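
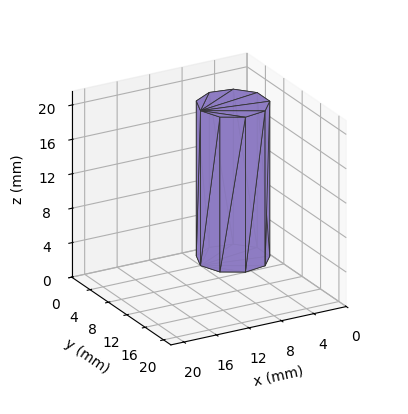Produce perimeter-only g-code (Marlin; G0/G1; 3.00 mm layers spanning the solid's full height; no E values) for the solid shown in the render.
Reading the render: the shape is a regular 9-sided prism (a cylinder approximated with 9 flat sides), circumscribed radius ≈ 4 mm, height ≈ 18 mm (dimensions read to the nearest mm from the axis ticks). For the g-code, the solid's height is divided into equal slices at the stated Δz and each level perimeter traced with G1 moves after a G0 lift.

; perimeter-only toolpath
G21 ; units = mm
G90 ; absolute positioning
G28 ; home
; layer 1
G0 Z3.00
G0 X8.00 Y4.00
G1 X7.06 Y6.57
G1 X4.69 Y7.94
G1 X2.00 Y7.46
G1 X0.24 Y5.37
G1 X0.24 Y2.63
G1 X2.00 Y0.54
G1 X4.69 Y0.06
G1 X7.06 Y1.43
G1 X8.00 Y4.00
; layer 2
G0 Z6.00
G0 X8.00 Y4.00
G1 X7.06 Y6.57
G1 X4.69 Y7.94
G1 X2.00 Y7.46
G1 X0.24 Y5.37
G1 X0.24 Y2.63
G1 X2.00 Y0.54
G1 X4.69 Y0.06
G1 X7.06 Y1.43
G1 X8.00 Y4.00
; layer 3
G0 Z9.00
G0 X8.00 Y4.00
G1 X7.06 Y6.57
G1 X4.69 Y7.94
G1 X2.00 Y7.46
G1 X0.24 Y5.37
G1 X0.24 Y2.63
G1 X2.00 Y0.54
G1 X4.69 Y0.06
G1 X7.06 Y1.43
G1 X8.00 Y4.00
; layer 4
G0 Z12.00
G0 X8.00 Y4.00
G1 X7.06 Y6.57
G1 X4.69 Y7.94
G1 X2.00 Y7.46
G1 X0.24 Y5.37
G1 X0.24 Y2.63
G1 X2.00 Y0.54
G1 X4.69 Y0.06
G1 X7.06 Y1.43
G1 X8.00 Y4.00
; layer 5
G0 Z15.00
G0 X8.00 Y4.00
G1 X7.06 Y6.57
G1 X4.69 Y7.94
G1 X2.00 Y7.46
G1 X0.24 Y5.37
G1 X0.24 Y2.63
G1 X2.00 Y0.54
G1 X4.69 Y0.06
G1 X7.06 Y1.43
G1 X8.00 Y4.00
; layer 6
G0 Z18.00
G0 X8.00 Y4.00
G1 X7.06 Y6.57
G1 X4.69 Y7.94
G1 X2.00 Y7.46
G1 X0.24 Y5.37
G1 X0.24 Y2.63
G1 X2.00 Y0.54
G1 X4.69 Y0.06
G1 X7.06 Y1.43
G1 X8.00 Y4.00
M2 ; end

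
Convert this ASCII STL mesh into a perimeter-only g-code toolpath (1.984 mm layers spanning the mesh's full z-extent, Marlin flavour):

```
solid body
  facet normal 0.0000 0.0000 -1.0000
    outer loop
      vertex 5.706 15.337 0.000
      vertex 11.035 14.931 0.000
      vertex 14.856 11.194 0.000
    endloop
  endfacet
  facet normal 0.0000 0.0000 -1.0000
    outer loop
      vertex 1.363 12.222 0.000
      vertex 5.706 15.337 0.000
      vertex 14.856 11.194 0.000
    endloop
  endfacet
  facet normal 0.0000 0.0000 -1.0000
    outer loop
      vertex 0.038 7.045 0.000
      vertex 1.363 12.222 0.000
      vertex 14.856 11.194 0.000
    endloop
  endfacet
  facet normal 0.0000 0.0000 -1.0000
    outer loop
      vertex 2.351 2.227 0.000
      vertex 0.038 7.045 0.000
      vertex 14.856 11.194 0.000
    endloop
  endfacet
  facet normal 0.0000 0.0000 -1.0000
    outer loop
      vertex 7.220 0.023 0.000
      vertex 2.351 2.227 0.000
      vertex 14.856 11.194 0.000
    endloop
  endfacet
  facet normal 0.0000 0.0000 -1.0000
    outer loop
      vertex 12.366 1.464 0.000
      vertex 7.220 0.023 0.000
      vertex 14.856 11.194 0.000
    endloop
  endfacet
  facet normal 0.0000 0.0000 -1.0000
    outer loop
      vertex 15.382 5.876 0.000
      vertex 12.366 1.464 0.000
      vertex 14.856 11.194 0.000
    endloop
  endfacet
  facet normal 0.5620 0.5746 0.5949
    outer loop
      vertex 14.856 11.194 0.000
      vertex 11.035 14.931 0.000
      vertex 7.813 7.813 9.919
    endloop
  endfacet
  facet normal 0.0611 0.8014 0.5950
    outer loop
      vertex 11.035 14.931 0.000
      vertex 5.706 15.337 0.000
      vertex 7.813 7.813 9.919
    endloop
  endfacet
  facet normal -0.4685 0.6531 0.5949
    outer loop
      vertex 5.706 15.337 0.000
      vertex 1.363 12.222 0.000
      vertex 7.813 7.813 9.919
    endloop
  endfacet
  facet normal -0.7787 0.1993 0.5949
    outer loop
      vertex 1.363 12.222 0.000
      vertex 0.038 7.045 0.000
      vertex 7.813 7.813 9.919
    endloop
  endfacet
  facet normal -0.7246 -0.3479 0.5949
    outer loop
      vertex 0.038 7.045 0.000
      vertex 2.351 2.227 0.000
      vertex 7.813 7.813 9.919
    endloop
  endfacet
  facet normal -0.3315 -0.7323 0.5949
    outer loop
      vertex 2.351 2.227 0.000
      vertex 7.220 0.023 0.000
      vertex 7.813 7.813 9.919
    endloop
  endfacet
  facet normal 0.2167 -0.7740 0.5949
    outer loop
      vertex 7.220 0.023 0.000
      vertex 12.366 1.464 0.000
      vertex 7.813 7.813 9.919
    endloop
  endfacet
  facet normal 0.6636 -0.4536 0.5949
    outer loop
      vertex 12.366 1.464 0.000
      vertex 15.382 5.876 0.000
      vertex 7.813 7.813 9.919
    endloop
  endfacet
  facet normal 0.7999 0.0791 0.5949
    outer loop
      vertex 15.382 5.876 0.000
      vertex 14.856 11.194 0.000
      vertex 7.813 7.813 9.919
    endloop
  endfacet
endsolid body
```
; perimeter-only toolpath
G21 ; units = mm
G90 ; absolute positioning
G28 ; home
; layer 1
G0 Z1.984
G0 X13.447 Y10.518
G1 X10.391 Y13.507
G1 X6.127 Y13.832
G1 X2.653 Y11.340
G1 X1.593 Y7.199
G1 X3.443 Y3.344
G1 X7.339 Y1.581
G1 X11.455 Y2.734
G1 X13.868 Y6.263
G1 X13.447 Y10.518
; layer 2
G0 Z3.968
G0 X12.039 Y9.842
G1 X9.746 Y12.084
G1 X6.549 Y12.327
G1 X3.943 Y10.458
G1 X3.148 Y7.352
G1 X4.536 Y4.461
G1 X7.457 Y3.139
G1 X10.545 Y4.004
G1 X12.354 Y6.651
G1 X12.039 Y9.842
; layer 3
G0 Z5.951
G0 X10.630 Y9.165
G1 X9.102 Y10.660
G1 X6.970 Y10.823
G1 X5.233 Y9.577
G1 X4.703 Y7.506
G1 X5.628 Y5.579
G1 X7.576 Y4.697
G1 X9.634 Y5.273
G1 X10.841 Y7.038
G1 X10.630 Y9.165
; layer 4
G0 Z7.935
G0 X9.222 Y8.489
G1 X8.457 Y9.237
G1 X7.392 Y9.318
G1 X6.523 Y8.695
G1 X6.258 Y7.659
G1 X6.721 Y6.696
G1 X7.694 Y6.255
G1 X8.724 Y6.543
G1 X9.327 Y7.426
G1 X9.222 Y8.489
M2 ; end

The solid is a regular 9-sided pyramid, base circumscribed radius ≈ 7.81 mm, apex at z ≈ 9.92 mm. Slicing at Δz = 1.984 mm — 5 equal slices spanning the solid's height, so layer i sits at z = i·h/5 — gives 4 non-empty perimeters. Each is a 9-segment closed polygon; G0 lifts to the layer z and rapids to the start vertex, then G1 traces the edges. The cross-section shrinks linearly with z (the slice at the apex is degenerate and omitted).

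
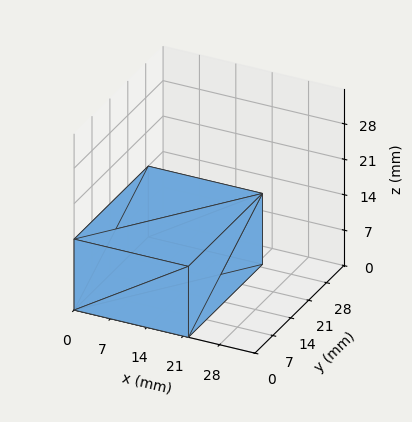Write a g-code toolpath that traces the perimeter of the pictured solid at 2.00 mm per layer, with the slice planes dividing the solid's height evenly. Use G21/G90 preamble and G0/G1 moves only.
Reading the render: the shape is a rectangular box, roughly 22 × 29 mm footprint and 14 mm tall (dimensions read to the nearest mm from the axis ticks). For the g-code, the solid's height is divided into equal slices at the stated Δz and each level perimeter traced with G1 moves after a G0 lift.

; perimeter-only toolpath
G21 ; units = mm
G90 ; absolute positioning
G28 ; home
; layer 1
G0 Z2.00
G0 X0.00 Y0.00
G1 X22.00 Y0.00
G1 X22.00 Y29.00
G1 X0.00 Y29.00
G1 X0.00 Y0.00
; layer 2
G0 Z4.00
G0 X0.00 Y0.00
G1 X22.00 Y0.00
G1 X22.00 Y29.00
G1 X0.00 Y29.00
G1 X0.00 Y0.00
; layer 3
G0 Z6.00
G0 X0.00 Y0.00
G1 X22.00 Y0.00
G1 X22.00 Y29.00
G1 X0.00 Y29.00
G1 X0.00 Y0.00
; layer 4
G0 Z8.00
G0 X0.00 Y0.00
G1 X22.00 Y0.00
G1 X22.00 Y29.00
G1 X0.00 Y29.00
G1 X0.00 Y0.00
; layer 5
G0 Z10.00
G0 X0.00 Y0.00
G1 X22.00 Y0.00
G1 X22.00 Y29.00
G1 X0.00 Y29.00
G1 X0.00 Y0.00
; layer 6
G0 Z12.00
G0 X0.00 Y0.00
G1 X22.00 Y0.00
G1 X22.00 Y29.00
G1 X0.00 Y29.00
G1 X0.00 Y0.00
; layer 7
G0 Z14.00
G0 X0.00 Y0.00
G1 X22.00 Y0.00
G1 X22.00 Y29.00
G1 X0.00 Y29.00
G1 X0.00 Y0.00
M2 ; end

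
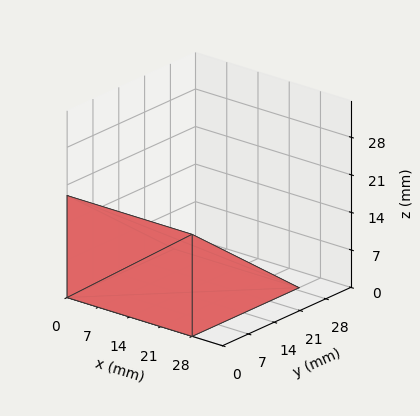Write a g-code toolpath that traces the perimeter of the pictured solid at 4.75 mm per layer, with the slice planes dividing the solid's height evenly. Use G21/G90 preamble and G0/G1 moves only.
Reading the render: the shape is a wedge (ramp): 28 × 29 mm base, rising to 19 mm along the y=0 edge and sloping linearly to z=0 at y=29 (dimensions read to the nearest mm from the axis ticks). For the g-code, the solid's height is divided into equal slices at the stated Δz and each level perimeter traced with G1 moves after a G0 lift.

; perimeter-only toolpath
G21 ; units = mm
G90 ; absolute positioning
G28 ; home
; layer 1
G0 Z4.75
G0 X0.00 Y0.00
G1 X28.00 Y0.00
G1 X28.00 Y21.75
G1 X0.00 Y21.75
G1 X0.00 Y0.00
; layer 2
G0 Z9.50
G0 X0.00 Y0.00
G1 X28.00 Y0.00
G1 X28.00 Y14.50
G1 X0.00 Y14.50
G1 X0.00 Y0.00
; layer 3
G0 Z14.25
G0 X0.00 Y0.00
G1 X28.00 Y0.00
G1 X28.00 Y7.25
G1 X0.00 Y7.25
G1 X0.00 Y0.00
M2 ; end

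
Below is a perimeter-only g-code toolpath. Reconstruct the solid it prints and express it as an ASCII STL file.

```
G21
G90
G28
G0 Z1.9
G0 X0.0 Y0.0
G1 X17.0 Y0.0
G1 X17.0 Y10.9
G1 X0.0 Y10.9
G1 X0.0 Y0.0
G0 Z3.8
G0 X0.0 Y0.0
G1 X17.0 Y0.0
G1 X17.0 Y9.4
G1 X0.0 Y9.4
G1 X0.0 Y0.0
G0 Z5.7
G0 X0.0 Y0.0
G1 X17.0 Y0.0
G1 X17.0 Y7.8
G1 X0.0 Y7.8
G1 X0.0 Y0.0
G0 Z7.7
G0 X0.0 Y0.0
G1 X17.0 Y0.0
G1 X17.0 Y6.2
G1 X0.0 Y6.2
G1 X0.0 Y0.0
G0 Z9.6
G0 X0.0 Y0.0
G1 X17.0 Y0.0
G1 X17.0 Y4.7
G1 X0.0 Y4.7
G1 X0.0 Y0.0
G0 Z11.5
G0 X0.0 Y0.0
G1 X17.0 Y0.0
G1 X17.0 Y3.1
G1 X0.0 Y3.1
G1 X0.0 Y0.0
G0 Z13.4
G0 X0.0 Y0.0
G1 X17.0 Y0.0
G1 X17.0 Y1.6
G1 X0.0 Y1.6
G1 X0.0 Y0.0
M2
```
solid part
  facet normal 0.0000 0.0000 -1.0000
    outer loop
      vertex 17.0 12.5 0.0
      vertex 17.0 0.0 0.0
      vertex 0.0 0.0 0.0
    endloop
  endfacet
  facet normal 0.0000 0.0000 -1.0000
    outer loop
      vertex 0.0 12.5 0.0
      vertex 17.0 12.5 0.0
      vertex 0.0 0.0 0.0
    endloop
  endfacet
  facet normal 0.0000 -1.0000 0.0000
    outer loop
      vertex 0.0 0.0 0.0
      vertex 17.0 0.0 0.0
      vertex 17.0 0.0 15.3
    endloop
  endfacet
  facet normal 0.0000 -1.0000 0.0000
    outer loop
      vertex 0.0 0.0 0.0
      vertex 17.0 0.0 15.3
      vertex 0.0 0.0 15.3
    endloop
  endfacet
  facet normal 0.0000 0.7744 0.6327
    outer loop
      vertex 0.0 0.0 15.3
      vertex 17.0 0.0 15.3
      vertex 17.0 12.5 0.0
    endloop
  endfacet
  facet normal 0.0000 0.7744 0.6327
    outer loop
      vertex 0.0 0.0 15.3
      vertex 17.0 12.5 0.0
      vertex 0.0 12.5 0.0
    endloop
  endfacet
  facet normal -1.0000 0.0000 0.0000
    outer loop
      vertex 0.0 0.0 15.3
      vertex 0.0 12.5 0.0
      vertex 0.0 0.0 0.0
    endloop
  endfacet
  facet normal 1.0000 0.0000 0.0000
    outer loop
      vertex 17.0 0.0 0.0
      vertex 17.0 12.5 0.0
      vertex 17.0 0.0 15.3
    endloop
  endfacet
endsolid part

The G0 Z moves step by Δz≈1.9 mm. The G1 loops shrink linearly with z, so the solid tapers from its base footprint up to z≈15.3. Closing with a flat bottom cap and the tapered top and triangulating gives 8 facets — a wedge (ramp): 17 × 12.5 mm base, rising to 15.3 mm along the y=0 edge and sloping linearly to z=0 at y=12.5.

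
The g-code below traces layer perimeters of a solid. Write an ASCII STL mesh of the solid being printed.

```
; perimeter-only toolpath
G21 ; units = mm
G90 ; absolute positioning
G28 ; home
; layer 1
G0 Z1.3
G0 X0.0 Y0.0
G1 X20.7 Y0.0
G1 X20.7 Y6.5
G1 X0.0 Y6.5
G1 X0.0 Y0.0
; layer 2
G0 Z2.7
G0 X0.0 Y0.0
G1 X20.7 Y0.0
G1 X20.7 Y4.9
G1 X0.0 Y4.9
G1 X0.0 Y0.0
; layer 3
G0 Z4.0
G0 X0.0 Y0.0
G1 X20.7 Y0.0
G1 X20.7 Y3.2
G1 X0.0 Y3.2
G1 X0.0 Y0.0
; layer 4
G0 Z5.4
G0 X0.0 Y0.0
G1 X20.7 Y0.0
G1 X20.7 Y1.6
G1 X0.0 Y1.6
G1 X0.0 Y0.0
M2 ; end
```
solid part
  facet normal 0.0000 0.0000 -1.0000
    outer loop
      vertex 20.7 8.1 0.0
      vertex 20.7 0.0 0.0
      vertex 0.0 0.0 0.0
    endloop
  endfacet
  facet normal 0.0000 0.0000 -1.0000
    outer loop
      vertex 0.0 8.1 0.0
      vertex 20.7 8.1 0.0
      vertex 0.0 0.0 0.0
    endloop
  endfacet
  facet normal 0.0000 -1.0000 0.0000
    outer loop
      vertex 0.0 0.0 0.0
      vertex 20.7 0.0 0.0
      vertex 20.7 0.0 6.7
    endloop
  endfacet
  facet normal 0.0000 -1.0000 0.0000
    outer loop
      vertex 0.0 0.0 0.0
      vertex 20.7 0.0 6.7
      vertex 0.0 0.0 6.7
    endloop
  endfacet
  facet normal 0.0000 0.6374 0.7706
    outer loop
      vertex 0.0 0.0 6.7
      vertex 20.7 0.0 6.7
      vertex 20.7 8.1 0.0
    endloop
  endfacet
  facet normal 0.0000 0.6374 0.7706
    outer loop
      vertex 0.0 0.0 6.7
      vertex 20.7 8.1 0.0
      vertex 0.0 8.1 0.0
    endloop
  endfacet
  facet normal -1.0000 0.0000 0.0000
    outer loop
      vertex 0.0 0.0 6.7
      vertex 0.0 8.1 0.0
      vertex 0.0 0.0 0.0
    endloop
  endfacet
  facet normal 1.0000 0.0000 0.0000
    outer loop
      vertex 20.7 0.0 0.0
      vertex 20.7 8.1 0.0
      vertex 20.7 0.0 6.7
    endloop
  endfacet
endsolid part

The G0 Z moves step by Δz≈1.3 mm. The G1 loops shrink linearly with z, so the solid tapers from its base footprint up to z≈6.7. Closing with a flat bottom cap and the tapered top and triangulating gives 8 facets — a wedge (ramp): 20.7 × 8.1 mm base, rising to 6.7 mm along the y=0 edge and sloping linearly to z=0 at y=8.1.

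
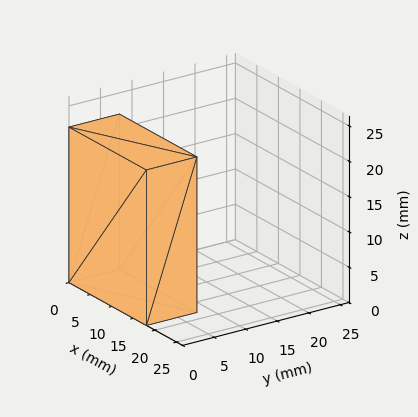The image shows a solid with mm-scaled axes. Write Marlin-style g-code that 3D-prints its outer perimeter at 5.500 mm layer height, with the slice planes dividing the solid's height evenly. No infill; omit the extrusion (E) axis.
Reading the render: the shape is a rectangular box, roughly 18 × 8 mm footprint and 22 mm tall (dimensions read to the nearest mm from the axis ticks). For the g-code, the solid's height is divided into equal slices at the stated Δz and each level perimeter traced with G1 moves after a G0 lift.

; perimeter-only toolpath
G21 ; units = mm
G90 ; absolute positioning
G28 ; home
; layer 1
G0 Z5.500
G0 X0.000 Y0.000
G1 X18.000 Y0.000
G1 X18.000 Y8.000
G1 X0.000 Y8.000
G1 X0.000 Y0.000
; layer 2
G0 Z11.000
G0 X0.000 Y0.000
G1 X18.000 Y0.000
G1 X18.000 Y8.000
G1 X0.000 Y8.000
G1 X0.000 Y0.000
; layer 3
G0 Z16.500
G0 X0.000 Y0.000
G1 X18.000 Y0.000
G1 X18.000 Y8.000
G1 X0.000 Y8.000
G1 X0.000 Y0.000
; layer 4
G0 Z22.000
G0 X0.000 Y0.000
G1 X18.000 Y0.000
G1 X18.000 Y8.000
G1 X0.000 Y8.000
G1 X0.000 Y0.000
M2 ; end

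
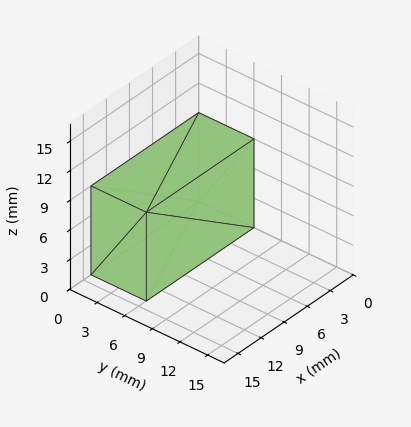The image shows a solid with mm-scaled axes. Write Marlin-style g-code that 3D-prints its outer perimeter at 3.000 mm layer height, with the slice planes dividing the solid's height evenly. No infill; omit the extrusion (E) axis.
Reading the render: the shape is a rectangular box, roughly 14 × 6 mm footprint and 9 mm tall (dimensions read to the nearest mm from the axis ticks). For the g-code, the solid's height is divided into equal slices at the stated Δz and each level perimeter traced with G1 moves after a G0 lift.

; perimeter-only toolpath
G21 ; units = mm
G90 ; absolute positioning
G28 ; home
; layer 1
G0 Z3.000
G0 X0.000 Y0.000
G1 X14.000 Y0.000
G1 X14.000 Y6.000
G1 X0.000 Y6.000
G1 X0.000 Y0.000
; layer 2
G0 Z6.000
G0 X0.000 Y0.000
G1 X14.000 Y0.000
G1 X14.000 Y6.000
G1 X0.000 Y6.000
G1 X0.000 Y0.000
; layer 3
G0 Z9.000
G0 X0.000 Y0.000
G1 X14.000 Y0.000
G1 X14.000 Y6.000
G1 X0.000 Y6.000
G1 X0.000 Y0.000
M2 ; end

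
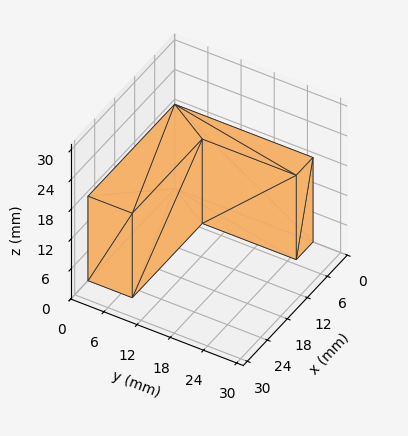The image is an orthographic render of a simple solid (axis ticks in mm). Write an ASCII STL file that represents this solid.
Reading the render: the shape is an L-shaped prism: outer 26 × 25 mm, arm thicknesses ≈ 8 mm (horizontal) and 5 mm (vertical), extruded 17 mm in z (dimensions read to the nearest mm from the axis ticks). For the STL, each face is triangulated and given an outward normal.

solid part
  facet normal 0.0000 0.0000 -1.0000
    outer loop
      vertex 26.000 8.000 0.000
      vertex 26.000 0.000 0.000
      vertex 0.000 0.000 0.000
    endloop
  endfacet
  facet normal 0.0000 0.0000 -1.0000
    outer loop
      vertex 5.000 8.000 0.000
      vertex 26.000 8.000 0.000
      vertex 0.000 0.000 0.000
    endloop
  endfacet
  facet normal 0.0000 0.0000 -1.0000
    outer loop
      vertex 5.000 25.000 0.000
      vertex 5.000 8.000 0.000
      vertex 0.000 0.000 0.000
    endloop
  endfacet
  facet normal 0.0000 0.0000 -1.0000
    outer loop
      vertex 0.000 25.000 0.000
      vertex 5.000 25.000 0.000
      vertex 0.000 0.000 0.000
    endloop
  endfacet
  facet normal 0.0000 0.0000 1.0000
    outer loop
      vertex 0.000 0.000 17.000
      vertex 26.000 0.000 17.000
      vertex 26.000 8.000 17.000
    endloop
  endfacet
  facet normal 0.0000 0.0000 1.0000
    outer loop
      vertex 0.000 0.000 17.000
      vertex 26.000 8.000 17.000
      vertex 5.000 8.000 17.000
    endloop
  endfacet
  facet normal 0.0000 0.0000 1.0000
    outer loop
      vertex 0.000 0.000 17.000
      vertex 5.000 8.000 17.000
      vertex 5.000 25.000 17.000
    endloop
  endfacet
  facet normal 0.0000 0.0000 1.0000
    outer loop
      vertex 0.000 0.000 17.000
      vertex 5.000 25.000 17.000
      vertex 0.000 25.000 17.000
    endloop
  endfacet
  facet normal 0.0000 -1.0000 0.0000
    outer loop
      vertex 0.000 0.000 0.000
      vertex 26.000 0.000 0.000
      vertex 26.000 0.000 17.000
    endloop
  endfacet
  facet normal 0.0000 -1.0000 0.0000
    outer loop
      vertex 0.000 0.000 0.000
      vertex 26.000 0.000 17.000
      vertex 0.000 0.000 17.000
    endloop
  endfacet
  facet normal 1.0000 0.0000 0.0000
    outer loop
      vertex 26.000 0.000 0.000
      vertex 26.000 8.000 0.000
      vertex 26.000 8.000 17.000
    endloop
  endfacet
  facet normal 1.0000 0.0000 0.0000
    outer loop
      vertex 26.000 0.000 0.000
      vertex 26.000 8.000 17.000
      vertex 26.000 0.000 17.000
    endloop
  endfacet
  facet normal 0.0000 1.0000 0.0000
    outer loop
      vertex 26.000 8.000 0.000
      vertex 5.000 8.000 0.000
      vertex 5.000 8.000 17.000
    endloop
  endfacet
  facet normal 0.0000 1.0000 0.0000
    outer loop
      vertex 26.000 8.000 0.000
      vertex 5.000 8.000 17.000
      vertex 26.000 8.000 17.000
    endloop
  endfacet
  facet normal 1.0000 0.0000 0.0000
    outer loop
      vertex 5.000 8.000 0.000
      vertex 5.000 25.000 0.000
      vertex 5.000 25.000 17.000
    endloop
  endfacet
  facet normal 1.0000 0.0000 0.0000
    outer loop
      vertex 5.000 8.000 0.000
      vertex 5.000 25.000 17.000
      vertex 5.000 8.000 17.000
    endloop
  endfacet
  facet normal 0.0000 1.0000 0.0000
    outer loop
      vertex 5.000 25.000 0.000
      vertex 0.000 25.000 0.000
      vertex 0.000 25.000 17.000
    endloop
  endfacet
  facet normal 0.0000 1.0000 0.0000
    outer loop
      vertex 5.000 25.000 0.000
      vertex 0.000 25.000 17.000
      vertex 5.000 25.000 17.000
    endloop
  endfacet
  facet normal -1.0000 0.0000 0.0000
    outer loop
      vertex 0.000 25.000 0.000
      vertex 0.000 0.000 0.000
      vertex 0.000 0.000 17.000
    endloop
  endfacet
  facet normal -1.0000 0.0000 0.0000
    outer loop
      vertex 0.000 25.000 0.000
      vertex 0.000 0.000 17.000
      vertex 0.000 25.000 17.000
    endloop
  endfacet
endsolid part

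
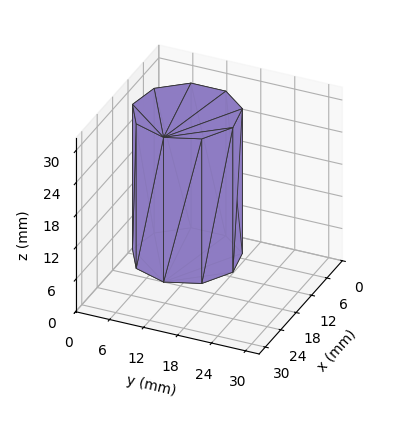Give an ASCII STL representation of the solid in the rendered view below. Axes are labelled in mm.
Reading the render: the shape is a regular 9-sided prism (a cylinder approximated with 9 flat sides), circumscribed radius ≈ 9 mm, height ≈ 27 mm (dimensions read to the nearest mm from the axis ticks). For the STL, each face is triangulated and given an outward normal.

solid part
  facet normal 0.0000 0.0000 -1.0000
    outer loop
      vertex 10.56 17.86 0.00
      vertex 15.89 14.79 0.00
      vertex 18.00 9.00 0.00
    endloop
  endfacet
  facet normal 0.0000 0.0000 -1.0000
    outer loop
      vertex 4.50 16.79 0.00
      vertex 10.56 17.86 0.00
      vertex 18.00 9.00 0.00
    endloop
  endfacet
  facet normal 0.0000 0.0000 -1.0000
    outer loop
      vertex 0.54 12.08 0.00
      vertex 4.50 16.79 0.00
      vertex 18.00 9.00 0.00
    endloop
  endfacet
  facet normal 0.0000 0.0000 -1.0000
    outer loop
      vertex 0.54 5.92 0.00
      vertex 0.54 12.08 0.00
      vertex 18.00 9.00 0.00
    endloop
  endfacet
  facet normal 0.0000 0.0000 -1.0000
    outer loop
      vertex 4.50 1.21 0.00
      vertex 0.54 5.92 0.00
      vertex 18.00 9.00 0.00
    endloop
  endfacet
  facet normal 0.0000 0.0000 -1.0000
    outer loop
      vertex 10.56 0.14 0.00
      vertex 4.50 1.21 0.00
      vertex 18.00 9.00 0.00
    endloop
  endfacet
  facet normal 0.0000 0.0000 -1.0000
    outer loop
      vertex 15.89 3.21 0.00
      vertex 10.56 0.14 0.00
      vertex 18.00 9.00 0.00
    endloop
  endfacet
  facet normal 0.0000 0.0000 1.0000
    outer loop
      vertex 18.00 9.00 27.00
      vertex 15.89 14.79 27.00
      vertex 10.56 17.86 27.00
    endloop
  endfacet
  facet normal 0.0000 0.0000 1.0000
    outer loop
      vertex 18.00 9.00 27.00
      vertex 10.56 17.86 27.00
      vertex 4.50 16.79 27.00
    endloop
  endfacet
  facet normal 0.0000 0.0000 1.0000
    outer loop
      vertex 18.00 9.00 27.00
      vertex 4.50 16.79 27.00
      vertex 0.54 12.08 27.00
    endloop
  endfacet
  facet normal 0.0000 0.0000 1.0000
    outer loop
      vertex 18.00 9.00 27.00
      vertex 0.54 12.08 27.00
      vertex 0.54 5.92 27.00
    endloop
  endfacet
  facet normal 0.0000 0.0000 1.0000
    outer loop
      vertex 18.00 9.00 27.00
      vertex 0.54 5.92 27.00
      vertex 4.50 1.21 27.00
    endloop
  endfacet
  facet normal 0.0000 0.0000 1.0000
    outer loop
      vertex 18.00 9.00 27.00
      vertex 4.50 1.21 27.00
      vertex 10.56 0.14 27.00
    endloop
  endfacet
  facet normal 0.0000 0.0000 1.0000
    outer loop
      vertex 18.00 9.00 27.00
      vertex 10.56 0.14 27.00
      vertex 15.89 3.21 27.00
    endloop
  endfacet
  facet normal 0.9396 0.3424 0.0000
    outer loop
      vertex 18.00 9.00 0.00
      vertex 15.89 14.79 0.00
      vertex 15.89 14.79 27.00
    endloop
  endfacet
  facet normal 0.9396 0.3424 0.0000
    outer loop
      vertex 18.00 9.00 0.00
      vertex 15.89 14.79 27.00
      vertex 18.00 9.00 27.00
    endloop
  endfacet
  facet normal 0.4991 0.8665 0.0000
    outer loop
      vertex 15.89 14.79 0.00
      vertex 10.56 17.86 0.00
      vertex 10.56 17.86 27.00
    endloop
  endfacet
  facet normal 0.4991 0.8665 0.0000
    outer loop
      vertex 15.89 14.79 0.00
      vertex 10.56 17.86 27.00
      vertex 15.89 14.79 27.00
    endloop
  endfacet
  facet normal -0.1739 0.9848 0.0000
    outer loop
      vertex 10.56 17.86 0.00
      vertex 4.50 16.79 0.00
      vertex 4.50 16.79 27.00
    endloop
  endfacet
  facet normal -0.1739 0.9848 0.0000
    outer loop
      vertex 10.56 17.86 0.00
      vertex 4.50 16.79 27.00
      vertex 10.56 17.86 27.00
    endloop
  endfacet
  facet normal -0.7654 0.6435 0.0000
    outer loop
      vertex 4.50 16.79 0.00
      vertex 0.54 12.08 0.00
      vertex 0.54 12.08 27.00
    endloop
  endfacet
  facet normal -0.7654 0.6435 0.0000
    outer loop
      vertex 4.50 16.79 0.00
      vertex 0.54 12.08 27.00
      vertex 4.50 16.79 27.00
    endloop
  endfacet
  facet normal -1.0000 0.0000 0.0000
    outer loop
      vertex 0.54 12.08 0.00
      vertex 0.54 5.92 0.00
      vertex 0.54 5.92 27.00
    endloop
  endfacet
  facet normal -1.0000 0.0000 0.0000
    outer loop
      vertex 0.54 12.08 0.00
      vertex 0.54 5.92 27.00
      vertex 0.54 12.08 27.00
    endloop
  endfacet
  facet normal -0.7654 -0.6435 0.0000
    outer loop
      vertex 0.54 5.92 0.00
      vertex 4.50 1.21 0.00
      vertex 4.50 1.21 27.00
    endloop
  endfacet
  facet normal -0.7654 -0.6435 0.0000
    outer loop
      vertex 0.54 5.92 0.00
      vertex 4.50 1.21 27.00
      vertex 0.54 5.92 27.00
    endloop
  endfacet
  facet normal -0.1739 -0.9848 0.0000
    outer loop
      vertex 4.50 1.21 0.00
      vertex 10.56 0.14 0.00
      vertex 10.56 0.14 27.00
    endloop
  endfacet
  facet normal -0.1739 -0.9848 0.0000
    outer loop
      vertex 4.50 1.21 0.00
      vertex 10.56 0.14 27.00
      vertex 4.50 1.21 27.00
    endloop
  endfacet
  facet normal 0.4991 -0.8665 0.0000
    outer loop
      vertex 10.56 0.14 0.00
      vertex 15.89 3.21 0.00
      vertex 15.89 3.21 27.00
    endloop
  endfacet
  facet normal 0.4991 -0.8665 0.0000
    outer loop
      vertex 10.56 0.14 0.00
      vertex 15.89 3.21 27.00
      vertex 10.56 0.14 27.00
    endloop
  endfacet
  facet normal 0.9396 -0.3424 0.0000
    outer loop
      vertex 15.89 3.21 0.00
      vertex 18.00 9.00 0.00
      vertex 18.00 9.00 27.00
    endloop
  endfacet
  facet normal 0.9396 -0.3424 0.0000
    outer loop
      vertex 15.89 3.21 0.00
      vertex 18.00 9.00 27.00
      vertex 15.89 3.21 27.00
    endloop
  endfacet
endsolid part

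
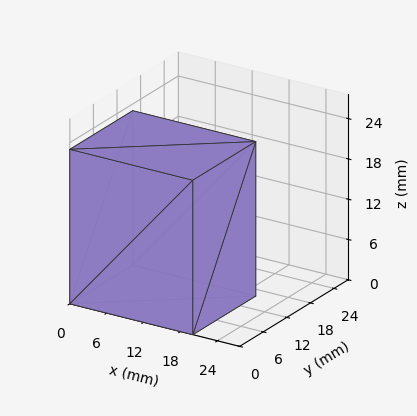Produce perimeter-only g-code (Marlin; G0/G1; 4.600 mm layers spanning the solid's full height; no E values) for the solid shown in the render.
Reading the render: the shape is a rectangular box, roughly 20 × 16 mm footprint and 23 mm tall (dimensions read to the nearest mm from the axis ticks). For the g-code, the solid's height is divided into equal slices at the stated Δz and each level perimeter traced with G1 moves after a G0 lift.

; perimeter-only toolpath
G21 ; units = mm
G90 ; absolute positioning
G28 ; home
; layer 1
G0 Z4.600
G0 X0.000 Y0.000
G1 X20.000 Y0.000
G1 X20.000 Y16.000
G1 X0.000 Y16.000
G1 X0.000 Y0.000
; layer 2
G0 Z9.200
G0 X0.000 Y0.000
G1 X20.000 Y0.000
G1 X20.000 Y16.000
G1 X0.000 Y16.000
G1 X0.000 Y0.000
; layer 3
G0 Z13.800
G0 X0.000 Y0.000
G1 X20.000 Y0.000
G1 X20.000 Y16.000
G1 X0.000 Y16.000
G1 X0.000 Y0.000
; layer 4
G0 Z18.400
G0 X0.000 Y0.000
G1 X20.000 Y0.000
G1 X20.000 Y16.000
G1 X0.000 Y16.000
G1 X0.000 Y0.000
; layer 5
G0 Z23.000
G0 X0.000 Y0.000
G1 X20.000 Y0.000
G1 X20.000 Y16.000
G1 X0.000 Y16.000
G1 X0.000 Y0.000
M2 ; end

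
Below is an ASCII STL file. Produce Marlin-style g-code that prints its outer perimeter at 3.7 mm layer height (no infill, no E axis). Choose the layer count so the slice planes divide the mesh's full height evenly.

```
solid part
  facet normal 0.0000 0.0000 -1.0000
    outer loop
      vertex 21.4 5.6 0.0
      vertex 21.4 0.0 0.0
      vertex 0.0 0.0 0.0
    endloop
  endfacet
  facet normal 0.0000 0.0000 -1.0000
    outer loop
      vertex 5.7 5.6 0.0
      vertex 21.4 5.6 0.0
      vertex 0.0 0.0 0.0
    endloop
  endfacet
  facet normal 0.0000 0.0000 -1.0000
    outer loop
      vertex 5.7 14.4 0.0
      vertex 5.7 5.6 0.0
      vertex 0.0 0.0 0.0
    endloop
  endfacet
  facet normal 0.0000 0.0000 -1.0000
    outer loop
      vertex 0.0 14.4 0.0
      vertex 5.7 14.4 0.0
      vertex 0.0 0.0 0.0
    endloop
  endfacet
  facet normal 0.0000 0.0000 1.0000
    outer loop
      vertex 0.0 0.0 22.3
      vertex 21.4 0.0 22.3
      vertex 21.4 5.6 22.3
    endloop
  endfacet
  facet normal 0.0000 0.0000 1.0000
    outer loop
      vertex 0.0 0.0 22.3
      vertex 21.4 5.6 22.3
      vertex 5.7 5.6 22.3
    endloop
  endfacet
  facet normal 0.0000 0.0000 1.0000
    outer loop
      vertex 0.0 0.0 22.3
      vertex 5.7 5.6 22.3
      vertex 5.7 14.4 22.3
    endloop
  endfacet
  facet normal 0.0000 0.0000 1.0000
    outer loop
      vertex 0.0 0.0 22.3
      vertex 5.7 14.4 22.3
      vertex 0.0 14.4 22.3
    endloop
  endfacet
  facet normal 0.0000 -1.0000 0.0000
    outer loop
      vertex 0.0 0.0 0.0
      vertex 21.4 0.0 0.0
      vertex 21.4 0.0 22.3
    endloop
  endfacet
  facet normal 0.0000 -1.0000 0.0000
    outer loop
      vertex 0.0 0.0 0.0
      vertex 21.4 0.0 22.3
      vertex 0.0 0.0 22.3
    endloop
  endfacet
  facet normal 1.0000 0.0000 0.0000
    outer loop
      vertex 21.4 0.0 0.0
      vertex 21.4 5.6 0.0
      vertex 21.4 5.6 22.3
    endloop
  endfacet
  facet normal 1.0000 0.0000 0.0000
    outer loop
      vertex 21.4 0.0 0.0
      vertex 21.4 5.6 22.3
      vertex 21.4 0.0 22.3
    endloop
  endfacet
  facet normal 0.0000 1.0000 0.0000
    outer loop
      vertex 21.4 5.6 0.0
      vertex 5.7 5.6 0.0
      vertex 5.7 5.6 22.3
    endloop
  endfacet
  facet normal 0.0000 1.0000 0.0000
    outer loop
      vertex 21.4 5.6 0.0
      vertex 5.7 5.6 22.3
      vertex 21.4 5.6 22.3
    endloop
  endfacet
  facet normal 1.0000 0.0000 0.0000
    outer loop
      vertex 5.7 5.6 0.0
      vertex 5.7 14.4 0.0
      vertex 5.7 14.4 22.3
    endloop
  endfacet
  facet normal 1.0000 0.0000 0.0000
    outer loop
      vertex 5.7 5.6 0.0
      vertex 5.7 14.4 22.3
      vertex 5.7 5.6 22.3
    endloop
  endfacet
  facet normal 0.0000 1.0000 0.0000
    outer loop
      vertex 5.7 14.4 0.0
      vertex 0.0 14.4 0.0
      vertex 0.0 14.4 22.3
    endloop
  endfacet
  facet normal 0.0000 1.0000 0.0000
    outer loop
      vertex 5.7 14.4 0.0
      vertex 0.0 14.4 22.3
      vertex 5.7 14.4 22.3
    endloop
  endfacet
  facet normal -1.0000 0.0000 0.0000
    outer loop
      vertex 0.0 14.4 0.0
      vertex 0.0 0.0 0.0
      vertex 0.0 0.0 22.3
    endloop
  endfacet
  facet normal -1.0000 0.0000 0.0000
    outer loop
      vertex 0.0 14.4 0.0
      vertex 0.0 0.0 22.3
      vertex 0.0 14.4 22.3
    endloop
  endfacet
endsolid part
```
; perimeter-only toolpath
G21 ; units = mm
G90 ; absolute positioning
G28 ; home
; layer 1
G0 Z3.7
G0 X0.0 Y0.0
G1 X21.4 Y0.0
G1 X21.4 Y5.6
G1 X5.7 Y5.6
G1 X5.7 Y14.4
G1 X0.0 Y14.4
G1 X0.0 Y0.0
; layer 2
G0 Z7.4
G0 X0.0 Y0.0
G1 X21.4 Y0.0
G1 X21.4 Y5.6
G1 X5.7 Y5.6
G1 X5.7 Y14.4
G1 X0.0 Y14.4
G1 X0.0 Y0.0
; layer 3
G0 Z11.2
G0 X0.0 Y0.0
G1 X21.4 Y0.0
G1 X21.4 Y5.6
G1 X5.7 Y5.6
G1 X5.7 Y14.4
G1 X0.0 Y14.4
G1 X0.0 Y0.0
; layer 4
G0 Z14.9
G0 X0.0 Y0.0
G1 X21.4 Y0.0
G1 X21.4 Y5.6
G1 X5.7 Y5.6
G1 X5.7 Y14.4
G1 X0.0 Y14.4
G1 X0.0 Y0.0
; layer 5
G0 Z18.6
G0 X0.0 Y0.0
G1 X21.4 Y0.0
G1 X21.4 Y5.6
G1 X5.7 Y5.6
G1 X5.7 Y14.4
G1 X0.0 Y14.4
G1 X0.0 Y0.0
; layer 6
G0 Z22.3
G0 X0.0 Y0.0
G1 X21.4 Y0.0
G1 X21.4 Y5.6
G1 X5.7 Y5.6
G1 X5.7 Y14.4
G1 X0.0 Y14.4
G1 X0.0 Y0.0
M2 ; end

The solid is an L-shaped prism: outer 21.4 × 14.4 mm, arm thicknesses ≈ 5.6 mm (horizontal) and 5.7 mm (vertical), extruded 22.3 mm in z. Slicing at Δz = 3.7 mm — 6 equal slices spanning the solid's height, so layer i sits at z = i·h/6 — gives 6 non-empty perimeters. Each is a 6-segment closed polygon; G0 lifts to the layer z and rapids to the start vertex, then G1 traces the edges.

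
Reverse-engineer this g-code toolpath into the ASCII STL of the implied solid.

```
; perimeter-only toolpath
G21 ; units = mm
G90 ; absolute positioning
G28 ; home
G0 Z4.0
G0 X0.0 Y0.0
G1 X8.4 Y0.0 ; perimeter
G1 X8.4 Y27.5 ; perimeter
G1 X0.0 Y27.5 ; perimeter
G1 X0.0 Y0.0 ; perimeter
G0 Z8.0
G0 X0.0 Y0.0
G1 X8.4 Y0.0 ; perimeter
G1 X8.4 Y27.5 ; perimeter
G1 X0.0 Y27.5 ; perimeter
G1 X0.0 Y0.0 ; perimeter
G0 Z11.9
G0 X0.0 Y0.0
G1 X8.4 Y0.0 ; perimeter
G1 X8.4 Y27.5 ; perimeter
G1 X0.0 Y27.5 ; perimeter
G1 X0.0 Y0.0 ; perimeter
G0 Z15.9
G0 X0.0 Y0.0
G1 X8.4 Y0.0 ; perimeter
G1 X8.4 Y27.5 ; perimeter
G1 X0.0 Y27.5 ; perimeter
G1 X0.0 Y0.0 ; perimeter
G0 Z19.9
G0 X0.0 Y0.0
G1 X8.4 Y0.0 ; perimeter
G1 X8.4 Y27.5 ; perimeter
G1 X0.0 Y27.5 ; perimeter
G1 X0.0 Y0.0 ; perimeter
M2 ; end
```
solid part
  facet normal 0.0000 0.0000 -1.0000
    outer loop
      vertex 8.4 27.5 0.0
      vertex 8.4 0.0 0.0
      vertex 0.0 0.0 0.0
    endloop
  endfacet
  facet normal 0.0000 0.0000 -1.0000
    outer loop
      vertex 0.0 27.5 0.0
      vertex 8.4 27.5 0.0
      vertex 0.0 0.0 0.0
    endloop
  endfacet
  facet normal 0.0000 0.0000 1.0000
    outer loop
      vertex 0.0 0.0 19.9
      vertex 8.4 0.0 19.9
      vertex 8.4 27.5 19.9
    endloop
  endfacet
  facet normal 0.0000 0.0000 1.0000
    outer loop
      vertex 0.0 0.0 19.9
      vertex 8.4 27.5 19.9
      vertex 0.0 27.5 19.9
    endloop
  endfacet
  facet normal 0.0000 -1.0000 0.0000
    outer loop
      vertex 0.0 0.0 0.0
      vertex 8.4 0.0 0.0
      vertex 8.4 0.0 19.9
    endloop
  endfacet
  facet normal 0.0000 -1.0000 0.0000
    outer loop
      vertex 0.0 0.0 0.0
      vertex 8.4 0.0 19.9
      vertex 0.0 0.0 19.9
    endloop
  endfacet
  facet normal 0.0000 1.0000 0.0000
    outer loop
      vertex 8.4 27.5 19.9
      vertex 8.4 27.5 0.0
      vertex 0.0 27.5 0.0
    endloop
  endfacet
  facet normal 0.0000 1.0000 0.0000
    outer loop
      vertex 0.0 27.5 19.9
      vertex 8.4 27.5 19.9
      vertex 0.0 27.5 0.0
    endloop
  endfacet
  facet normal -1.0000 0.0000 0.0000
    outer loop
      vertex 0.0 27.5 19.9
      vertex 0.0 27.5 0.0
      vertex 0.0 0.0 0.0
    endloop
  endfacet
  facet normal -1.0000 0.0000 0.0000
    outer loop
      vertex 0.0 0.0 19.9
      vertex 0.0 27.5 19.9
      vertex 0.0 0.0 0.0
    endloop
  endfacet
  facet normal 1.0000 0.0000 0.0000
    outer loop
      vertex 8.4 0.0 0.0
      vertex 8.4 27.5 0.0
      vertex 8.4 27.5 19.9
    endloop
  endfacet
  facet normal 1.0000 0.0000 0.0000
    outer loop
      vertex 8.4 0.0 0.0
      vertex 8.4 27.5 19.9
      vertex 8.4 0.0 19.9
    endloop
  endfacet
endsolid part

The G0 Z moves step by Δz≈4.0 mm. Every layer's G1 loop is the same polygon, so the solid is a straight extrusion of it from z=0 to z≈19.9. Closing with flat bottom and top caps and triangulating gives 12 facets — a rectangular box, roughly 8.4 × 27.5 mm footprint and 19.9 mm tall.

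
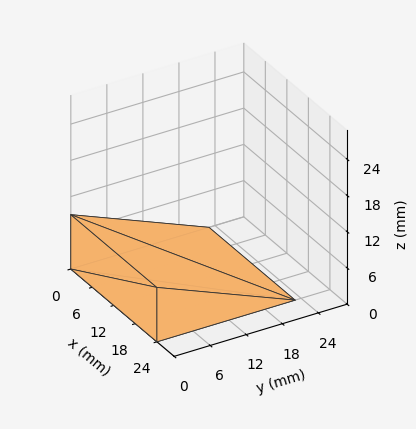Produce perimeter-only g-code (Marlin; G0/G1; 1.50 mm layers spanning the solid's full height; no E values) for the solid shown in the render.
Reading the render: the shape is a wedge (ramp): 24 × 23 mm base, rising to 9 mm along the y=0 edge and sloping linearly to z=0 at y=23 (dimensions read to the nearest mm from the axis ticks). For the g-code, the solid's height is divided into equal slices at the stated Δz and each level perimeter traced with G1 moves after a G0 lift.

; perimeter-only toolpath
G21 ; units = mm
G90 ; absolute positioning
G28 ; home
; layer 1
G0 Z1.50
G0 X0.00 Y0.00
G1 X24.00 Y0.00
G1 X24.00 Y19.17
G1 X0.00 Y19.17
G1 X0.00 Y0.00
; layer 2
G0 Z3.00
G0 X0.00 Y0.00
G1 X24.00 Y0.00
G1 X24.00 Y15.33
G1 X0.00 Y15.33
G1 X0.00 Y0.00
; layer 3
G0 Z4.50
G0 X0.00 Y0.00
G1 X24.00 Y0.00
G1 X24.00 Y11.50
G1 X0.00 Y11.50
G1 X0.00 Y0.00
; layer 4
G0 Z6.00
G0 X0.00 Y0.00
G1 X24.00 Y0.00
G1 X24.00 Y7.67
G1 X0.00 Y7.67
G1 X0.00 Y0.00
; layer 5
G0 Z7.50
G0 X0.00 Y0.00
G1 X24.00 Y0.00
G1 X24.00 Y3.83
G1 X0.00 Y3.83
G1 X0.00 Y0.00
M2 ; end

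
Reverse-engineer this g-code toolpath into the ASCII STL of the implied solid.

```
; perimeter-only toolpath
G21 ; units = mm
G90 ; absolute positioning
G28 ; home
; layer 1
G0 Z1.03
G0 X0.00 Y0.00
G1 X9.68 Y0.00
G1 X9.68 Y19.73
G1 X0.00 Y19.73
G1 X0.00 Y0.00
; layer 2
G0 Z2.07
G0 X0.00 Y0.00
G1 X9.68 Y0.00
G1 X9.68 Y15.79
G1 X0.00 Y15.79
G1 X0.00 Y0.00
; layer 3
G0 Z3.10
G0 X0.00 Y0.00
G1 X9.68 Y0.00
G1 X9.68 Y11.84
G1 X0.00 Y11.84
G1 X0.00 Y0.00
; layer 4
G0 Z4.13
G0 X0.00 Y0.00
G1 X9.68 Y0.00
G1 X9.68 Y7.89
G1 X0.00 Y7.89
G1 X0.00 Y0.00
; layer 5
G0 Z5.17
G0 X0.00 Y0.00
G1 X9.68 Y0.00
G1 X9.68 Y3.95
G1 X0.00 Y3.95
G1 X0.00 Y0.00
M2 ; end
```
solid part
  facet normal 0.0000 0.0000 -1.0000
    outer loop
      vertex 9.68 23.68 0.00
      vertex 9.68 0.00 0.00
      vertex 0.00 0.00 0.00
    endloop
  endfacet
  facet normal 0.0000 0.0000 -1.0000
    outer loop
      vertex 0.00 23.68 0.00
      vertex 9.68 23.68 0.00
      vertex 0.00 0.00 0.00
    endloop
  endfacet
  facet normal 0.0000 -1.0000 0.0000
    outer loop
      vertex 0.00 0.00 0.00
      vertex 9.68 0.00 0.00
      vertex 9.68 0.00 6.20
    endloop
  endfacet
  facet normal 0.0000 -1.0000 0.0000
    outer loop
      vertex 0.00 0.00 0.00
      vertex 9.68 0.00 6.20
      vertex 0.00 0.00 6.20
    endloop
  endfacet
  facet normal 0.0000 0.2533 0.9674
    outer loop
      vertex 0.00 0.00 6.20
      vertex 9.68 0.00 6.20
      vertex 9.68 23.68 0.00
    endloop
  endfacet
  facet normal 0.0000 0.2533 0.9674
    outer loop
      vertex 0.00 0.00 6.20
      vertex 9.68 23.68 0.00
      vertex 0.00 23.68 0.00
    endloop
  endfacet
  facet normal -1.0000 0.0000 0.0000
    outer loop
      vertex 0.00 0.00 6.20
      vertex 0.00 23.68 0.00
      vertex 0.00 0.00 0.00
    endloop
  endfacet
  facet normal 1.0000 0.0000 0.0000
    outer loop
      vertex 9.68 0.00 0.00
      vertex 9.68 23.68 0.00
      vertex 9.68 0.00 6.20
    endloop
  endfacet
endsolid part

The G0 Z moves step by Δz≈1.03 mm. The G1 loops shrink linearly with z, so the solid tapers from its base footprint up to z≈6.2. Closing with a flat bottom cap and the tapered top and triangulating gives 8 facets — a wedge (ramp): 9.68 × 23.7 mm base, rising to 6.2 mm along the y=0 edge and sloping linearly to z=0 at y=23.7.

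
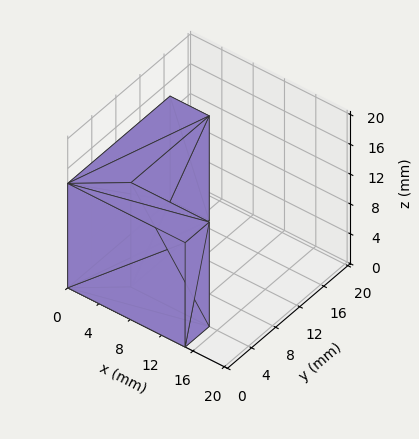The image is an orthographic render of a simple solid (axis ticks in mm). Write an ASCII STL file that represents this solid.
Reading the render: the shape is an L-shaped prism: outer 15 × 17 mm, arm thicknesses ≈ 4 mm (horizontal) and 5 mm (vertical), extruded 14 mm in z (dimensions read to the nearest mm from the axis ticks). For the STL, each face is triangulated and given an outward normal.

solid part
  facet normal 0.0000 0.0000 -1.0000
    outer loop
      vertex 15.00 4.00 0.00
      vertex 15.00 0.00 0.00
      vertex 0.00 0.00 0.00
    endloop
  endfacet
  facet normal 0.0000 0.0000 -1.0000
    outer loop
      vertex 5.00 4.00 0.00
      vertex 15.00 4.00 0.00
      vertex 0.00 0.00 0.00
    endloop
  endfacet
  facet normal 0.0000 0.0000 -1.0000
    outer loop
      vertex 5.00 17.00 0.00
      vertex 5.00 4.00 0.00
      vertex 0.00 0.00 0.00
    endloop
  endfacet
  facet normal 0.0000 0.0000 -1.0000
    outer loop
      vertex 0.00 17.00 0.00
      vertex 5.00 17.00 0.00
      vertex 0.00 0.00 0.00
    endloop
  endfacet
  facet normal 0.0000 0.0000 1.0000
    outer loop
      vertex 0.00 0.00 14.00
      vertex 15.00 0.00 14.00
      vertex 15.00 4.00 14.00
    endloop
  endfacet
  facet normal 0.0000 0.0000 1.0000
    outer loop
      vertex 0.00 0.00 14.00
      vertex 15.00 4.00 14.00
      vertex 5.00 4.00 14.00
    endloop
  endfacet
  facet normal 0.0000 0.0000 1.0000
    outer loop
      vertex 0.00 0.00 14.00
      vertex 5.00 4.00 14.00
      vertex 5.00 17.00 14.00
    endloop
  endfacet
  facet normal 0.0000 0.0000 1.0000
    outer loop
      vertex 0.00 0.00 14.00
      vertex 5.00 17.00 14.00
      vertex 0.00 17.00 14.00
    endloop
  endfacet
  facet normal 0.0000 -1.0000 0.0000
    outer loop
      vertex 0.00 0.00 0.00
      vertex 15.00 0.00 0.00
      vertex 15.00 0.00 14.00
    endloop
  endfacet
  facet normal 0.0000 -1.0000 0.0000
    outer loop
      vertex 0.00 0.00 0.00
      vertex 15.00 0.00 14.00
      vertex 0.00 0.00 14.00
    endloop
  endfacet
  facet normal 1.0000 0.0000 0.0000
    outer loop
      vertex 15.00 0.00 0.00
      vertex 15.00 4.00 0.00
      vertex 15.00 4.00 14.00
    endloop
  endfacet
  facet normal 1.0000 0.0000 0.0000
    outer loop
      vertex 15.00 0.00 0.00
      vertex 15.00 4.00 14.00
      vertex 15.00 0.00 14.00
    endloop
  endfacet
  facet normal 0.0000 1.0000 0.0000
    outer loop
      vertex 15.00 4.00 0.00
      vertex 5.00 4.00 0.00
      vertex 5.00 4.00 14.00
    endloop
  endfacet
  facet normal 0.0000 1.0000 0.0000
    outer loop
      vertex 15.00 4.00 0.00
      vertex 5.00 4.00 14.00
      vertex 15.00 4.00 14.00
    endloop
  endfacet
  facet normal 1.0000 0.0000 0.0000
    outer loop
      vertex 5.00 4.00 0.00
      vertex 5.00 17.00 0.00
      vertex 5.00 17.00 14.00
    endloop
  endfacet
  facet normal 1.0000 0.0000 0.0000
    outer loop
      vertex 5.00 4.00 0.00
      vertex 5.00 17.00 14.00
      vertex 5.00 4.00 14.00
    endloop
  endfacet
  facet normal 0.0000 1.0000 0.0000
    outer loop
      vertex 5.00 17.00 0.00
      vertex 0.00 17.00 0.00
      vertex 0.00 17.00 14.00
    endloop
  endfacet
  facet normal 0.0000 1.0000 0.0000
    outer loop
      vertex 5.00 17.00 0.00
      vertex 0.00 17.00 14.00
      vertex 5.00 17.00 14.00
    endloop
  endfacet
  facet normal -1.0000 0.0000 0.0000
    outer loop
      vertex 0.00 17.00 0.00
      vertex 0.00 0.00 0.00
      vertex 0.00 0.00 14.00
    endloop
  endfacet
  facet normal -1.0000 0.0000 0.0000
    outer loop
      vertex 0.00 17.00 0.00
      vertex 0.00 0.00 14.00
      vertex 0.00 17.00 14.00
    endloop
  endfacet
endsolid part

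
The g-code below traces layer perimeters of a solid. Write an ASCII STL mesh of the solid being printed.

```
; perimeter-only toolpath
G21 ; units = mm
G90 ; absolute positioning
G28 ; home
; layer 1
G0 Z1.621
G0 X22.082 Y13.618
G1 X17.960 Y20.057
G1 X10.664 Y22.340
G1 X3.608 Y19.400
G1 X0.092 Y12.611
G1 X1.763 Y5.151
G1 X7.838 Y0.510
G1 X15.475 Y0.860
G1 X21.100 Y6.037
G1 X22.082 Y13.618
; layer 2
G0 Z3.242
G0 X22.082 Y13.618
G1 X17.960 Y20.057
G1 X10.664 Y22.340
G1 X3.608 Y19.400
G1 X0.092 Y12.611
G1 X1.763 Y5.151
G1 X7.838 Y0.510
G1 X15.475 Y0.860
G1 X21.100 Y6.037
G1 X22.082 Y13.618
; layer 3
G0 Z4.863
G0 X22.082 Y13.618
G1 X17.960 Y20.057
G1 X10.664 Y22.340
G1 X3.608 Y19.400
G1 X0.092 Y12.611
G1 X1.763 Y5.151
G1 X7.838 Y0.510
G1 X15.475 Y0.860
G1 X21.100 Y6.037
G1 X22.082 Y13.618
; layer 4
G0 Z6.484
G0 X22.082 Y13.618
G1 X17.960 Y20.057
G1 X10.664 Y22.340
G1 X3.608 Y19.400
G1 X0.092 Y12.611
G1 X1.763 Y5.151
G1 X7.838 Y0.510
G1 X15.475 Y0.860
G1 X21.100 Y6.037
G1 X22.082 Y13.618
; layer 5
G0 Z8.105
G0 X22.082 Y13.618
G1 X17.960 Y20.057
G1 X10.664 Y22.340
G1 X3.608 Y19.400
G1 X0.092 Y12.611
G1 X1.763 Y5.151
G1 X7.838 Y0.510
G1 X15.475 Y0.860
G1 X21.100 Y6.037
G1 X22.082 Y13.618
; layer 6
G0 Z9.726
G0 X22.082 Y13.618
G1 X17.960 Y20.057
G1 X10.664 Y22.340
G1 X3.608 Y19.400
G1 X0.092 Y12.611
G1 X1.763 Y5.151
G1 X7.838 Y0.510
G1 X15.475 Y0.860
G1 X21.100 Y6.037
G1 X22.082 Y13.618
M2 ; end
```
solid part
  facet normal 0.0000 0.0000 -1.0000
    outer loop
      vertex 10.664 22.340 0.000
      vertex 17.960 20.057 0.000
      vertex 22.082 13.618 0.000
    endloop
  endfacet
  facet normal 0.0000 0.0000 -1.0000
    outer loop
      vertex 3.608 19.400 0.000
      vertex 10.664 22.340 0.000
      vertex 22.082 13.618 0.000
    endloop
  endfacet
  facet normal 0.0000 0.0000 -1.0000
    outer loop
      vertex 0.092 12.611 0.000
      vertex 3.608 19.400 0.000
      vertex 22.082 13.618 0.000
    endloop
  endfacet
  facet normal 0.0000 0.0000 -1.0000
    outer loop
      vertex 1.763 5.151 0.000
      vertex 0.092 12.611 0.000
      vertex 22.082 13.618 0.000
    endloop
  endfacet
  facet normal 0.0000 0.0000 -1.0000
    outer loop
      vertex 7.838 0.510 0.000
      vertex 1.763 5.151 0.000
      vertex 22.082 13.618 0.000
    endloop
  endfacet
  facet normal 0.0000 0.0000 -1.0000
    outer loop
      vertex 15.475 0.860 0.000
      vertex 7.838 0.510 0.000
      vertex 22.082 13.618 0.000
    endloop
  endfacet
  facet normal 0.0000 0.0000 -1.0000
    outer loop
      vertex 21.100 6.037 0.000
      vertex 15.475 0.860 0.000
      vertex 22.082 13.618 0.000
    endloop
  endfacet
  facet normal 0.0000 0.0000 1.0000
    outer loop
      vertex 22.082 13.618 9.726
      vertex 17.960 20.057 9.726
      vertex 10.664 22.340 9.726
    endloop
  endfacet
  facet normal 0.0000 0.0000 1.0000
    outer loop
      vertex 22.082 13.618 9.726
      vertex 10.664 22.340 9.726
      vertex 3.608 19.400 9.726
    endloop
  endfacet
  facet normal 0.0000 0.0000 1.0000
    outer loop
      vertex 22.082 13.618 9.726
      vertex 3.608 19.400 9.726
      vertex 0.092 12.611 9.726
    endloop
  endfacet
  facet normal 0.0000 0.0000 1.0000
    outer loop
      vertex 22.082 13.618 9.726
      vertex 0.092 12.611 9.726
      vertex 1.763 5.151 9.726
    endloop
  endfacet
  facet normal 0.0000 0.0000 1.0000
    outer loop
      vertex 22.082 13.618 9.726
      vertex 1.763 5.151 9.726
      vertex 7.838 0.510 9.726
    endloop
  endfacet
  facet normal 0.0000 0.0000 1.0000
    outer loop
      vertex 22.082 13.618 9.726
      vertex 7.838 0.510 9.726
      vertex 15.475 0.860 9.726
    endloop
  endfacet
  facet normal 0.0000 0.0000 1.0000
    outer loop
      vertex 22.082 13.618 9.726
      vertex 15.475 0.860 9.726
      vertex 21.100 6.037 9.726
    endloop
  endfacet
  facet normal 0.8422 0.5392 0.0000
    outer loop
      vertex 22.082 13.618 0.000
      vertex 17.960 20.057 0.000
      vertex 17.960 20.057 9.726
    endloop
  endfacet
  facet normal 0.8422 0.5392 0.0000
    outer loop
      vertex 22.082 13.618 0.000
      vertex 17.960 20.057 9.726
      vertex 22.082 13.618 9.726
    endloop
  endfacet
  facet normal 0.2986 0.9544 0.0000
    outer loop
      vertex 17.960 20.057 0.000
      vertex 10.664 22.340 0.000
      vertex 10.664 22.340 9.726
    endloop
  endfacet
  facet normal 0.2986 0.9544 0.0000
    outer loop
      vertex 17.960 20.057 0.000
      vertex 10.664 22.340 9.726
      vertex 17.960 20.057 9.726
    endloop
  endfacet
  facet normal -0.3846 0.9231 0.0000
    outer loop
      vertex 10.664 22.340 0.000
      vertex 3.608 19.400 0.000
      vertex 3.608 19.400 9.726
    endloop
  endfacet
  facet normal -0.3846 0.9231 0.0000
    outer loop
      vertex 10.664 22.340 0.000
      vertex 3.608 19.400 9.726
      vertex 10.664 22.340 9.726
    endloop
  endfacet
  facet normal -0.8880 0.4599 0.0000
    outer loop
      vertex 3.608 19.400 0.000
      vertex 0.092 12.611 0.000
      vertex 0.092 12.611 9.726
    endloop
  endfacet
  facet normal -0.8880 0.4599 0.0000
    outer loop
      vertex 3.608 19.400 0.000
      vertex 0.092 12.611 9.726
      vertex 3.608 19.400 9.726
    endloop
  endfacet
  facet normal -0.9758 -0.2186 0.0000
    outer loop
      vertex 0.092 12.611 0.000
      vertex 1.763 5.151 0.000
      vertex 1.763 5.151 9.726
    endloop
  endfacet
  facet normal -0.9758 -0.2186 0.0000
    outer loop
      vertex 0.092 12.611 0.000
      vertex 1.763 5.151 9.726
      vertex 0.092 12.611 9.726
    endloop
  endfacet
  facet normal -0.6071 -0.7946 0.0000
    outer loop
      vertex 1.763 5.151 0.000
      vertex 7.838 0.510 0.000
      vertex 7.838 0.510 9.726
    endloop
  endfacet
  facet normal -0.6071 -0.7946 0.0000
    outer loop
      vertex 1.763 5.151 0.000
      vertex 7.838 0.510 9.726
      vertex 1.763 5.151 9.726
    endloop
  endfacet
  facet normal 0.0458 -0.9990 0.0000
    outer loop
      vertex 7.838 0.510 0.000
      vertex 15.475 0.860 0.000
      vertex 15.475 0.860 9.726
    endloop
  endfacet
  facet normal 0.0458 -0.9990 0.0000
    outer loop
      vertex 7.838 0.510 0.000
      vertex 15.475 0.860 9.726
      vertex 7.838 0.510 9.726
    endloop
  endfacet
  facet normal 0.6772 -0.7358 0.0000
    outer loop
      vertex 15.475 0.860 0.000
      vertex 21.100 6.037 0.000
      vertex 21.100 6.037 9.726
    endloop
  endfacet
  facet normal 0.6772 -0.7358 0.0000
    outer loop
      vertex 15.475 0.860 0.000
      vertex 21.100 6.037 9.726
      vertex 15.475 0.860 9.726
    endloop
  endfacet
  facet normal 0.9917 -0.1285 0.0000
    outer loop
      vertex 21.100 6.037 0.000
      vertex 22.082 13.618 0.000
      vertex 22.082 13.618 9.726
    endloop
  endfacet
  facet normal 0.9917 -0.1285 0.0000
    outer loop
      vertex 21.100 6.037 0.000
      vertex 22.082 13.618 9.726
      vertex 21.100 6.037 9.726
    endloop
  endfacet
endsolid part

The G0 Z moves step by Δz≈1.621 mm. Every layer's G1 loop is the same polygon, so the solid is a straight extrusion of it from z=0 to z≈9.73. Closing with flat bottom and top caps and triangulating gives 32 facets — a regular 9-sided prism (a cylinder approximated with 9 flat sides), circumscribed radius ≈ 11.2 mm, height ≈ 9.73 mm.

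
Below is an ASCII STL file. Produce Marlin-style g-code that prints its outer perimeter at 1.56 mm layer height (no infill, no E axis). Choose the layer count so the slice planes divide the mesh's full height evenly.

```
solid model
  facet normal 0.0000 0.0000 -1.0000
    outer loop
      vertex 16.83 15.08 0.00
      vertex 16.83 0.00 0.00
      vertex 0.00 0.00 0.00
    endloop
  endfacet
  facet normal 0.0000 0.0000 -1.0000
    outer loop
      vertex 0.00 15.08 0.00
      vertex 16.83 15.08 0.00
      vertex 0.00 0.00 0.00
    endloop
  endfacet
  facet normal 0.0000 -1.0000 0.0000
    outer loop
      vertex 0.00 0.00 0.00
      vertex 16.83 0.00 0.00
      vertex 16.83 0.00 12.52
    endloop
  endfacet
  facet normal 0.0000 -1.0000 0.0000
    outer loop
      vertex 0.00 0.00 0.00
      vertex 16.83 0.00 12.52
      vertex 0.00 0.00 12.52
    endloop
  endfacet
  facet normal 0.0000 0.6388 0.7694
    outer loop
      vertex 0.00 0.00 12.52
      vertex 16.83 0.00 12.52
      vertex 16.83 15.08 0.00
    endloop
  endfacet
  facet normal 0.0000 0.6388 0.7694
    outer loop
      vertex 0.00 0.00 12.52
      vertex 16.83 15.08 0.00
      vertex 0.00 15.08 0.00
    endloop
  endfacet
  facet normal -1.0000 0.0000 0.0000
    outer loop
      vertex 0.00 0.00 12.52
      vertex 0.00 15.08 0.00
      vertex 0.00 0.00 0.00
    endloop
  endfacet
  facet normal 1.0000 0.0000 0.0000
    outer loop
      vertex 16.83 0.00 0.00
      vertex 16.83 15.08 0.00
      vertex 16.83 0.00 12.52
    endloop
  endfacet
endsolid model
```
; perimeter-only toolpath
G21 ; units = mm
G90 ; absolute positioning
G28 ; home
; layer 1
G0 Z1.56
G0 X0.00 Y0.00
G1 X16.83 Y0.00
G1 X16.83 Y13.20
G1 X0.00 Y13.20
G1 X0.00 Y0.00
; layer 2
G0 Z3.13
G0 X0.00 Y0.00
G1 X16.83 Y0.00
G1 X16.83 Y11.31
G1 X0.00 Y11.31
G1 X0.00 Y0.00
; layer 3
G0 Z4.70
G0 X0.00 Y0.00
G1 X16.83 Y0.00
G1 X16.83 Y9.43
G1 X0.00 Y9.43
G1 X0.00 Y0.00
; layer 4
G0 Z6.26
G0 X0.00 Y0.00
G1 X16.83 Y0.00
G1 X16.83 Y7.54
G1 X0.00 Y7.54
G1 X0.00 Y0.00
; layer 5
G0 Z7.82
G0 X0.00 Y0.00
G1 X16.83 Y0.00
G1 X16.83 Y5.66
G1 X0.00 Y5.66
G1 X0.00 Y0.00
; layer 6
G0 Z9.39
G0 X0.00 Y0.00
G1 X16.83 Y0.00
G1 X16.83 Y3.77
G1 X0.00 Y3.77
G1 X0.00 Y0.00
; layer 7
G0 Z10.96
G0 X0.00 Y0.00
G1 X16.83 Y0.00
G1 X16.83 Y1.89
G1 X0.00 Y1.89
G1 X0.00 Y0.00
M2 ; end

The solid is a wedge (ramp): 16.8 × 15.1 mm base, rising to 12.5 mm along the y=0 edge and sloping linearly to z=0 at y=15.1. Slicing at Δz = 1.56 mm — 8 equal slices spanning the solid's height, so layer i sits at z = i·h/8 — gives 7 non-empty perimeters. Each is a 4-segment closed polygon; G0 lifts to the layer z and rapids to the start vertex, then G1 traces the edges. The cross-section shrinks linearly with z (the slice at the apex is degenerate and omitted).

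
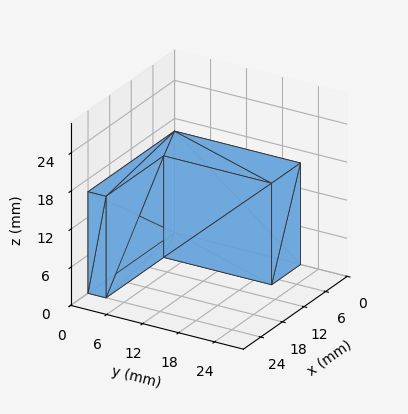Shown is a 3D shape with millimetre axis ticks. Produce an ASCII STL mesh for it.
Reading the render: the shape is an L-shaped prism: outer 24 × 21 mm, arm thicknesses ≈ 3 mm (horizontal) and 8 mm (vertical), extruded 16 mm in z (dimensions read to the nearest mm from the axis ticks). For the STL, each face is triangulated and given an outward normal.

solid part
  facet normal 0.0000 0.0000 -1.0000
    outer loop
      vertex 24.000 3.000 0.000
      vertex 24.000 0.000 0.000
      vertex 0.000 0.000 0.000
    endloop
  endfacet
  facet normal 0.0000 0.0000 -1.0000
    outer loop
      vertex 8.000 3.000 0.000
      vertex 24.000 3.000 0.000
      vertex 0.000 0.000 0.000
    endloop
  endfacet
  facet normal 0.0000 0.0000 -1.0000
    outer loop
      vertex 8.000 21.000 0.000
      vertex 8.000 3.000 0.000
      vertex 0.000 0.000 0.000
    endloop
  endfacet
  facet normal 0.0000 0.0000 -1.0000
    outer loop
      vertex 0.000 21.000 0.000
      vertex 8.000 21.000 0.000
      vertex 0.000 0.000 0.000
    endloop
  endfacet
  facet normal 0.0000 0.0000 1.0000
    outer loop
      vertex 0.000 0.000 16.000
      vertex 24.000 0.000 16.000
      vertex 24.000 3.000 16.000
    endloop
  endfacet
  facet normal 0.0000 0.0000 1.0000
    outer loop
      vertex 0.000 0.000 16.000
      vertex 24.000 3.000 16.000
      vertex 8.000 3.000 16.000
    endloop
  endfacet
  facet normal 0.0000 0.0000 1.0000
    outer loop
      vertex 0.000 0.000 16.000
      vertex 8.000 3.000 16.000
      vertex 8.000 21.000 16.000
    endloop
  endfacet
  facet normal 0.0000 0.0000 1.0000
    outer loop
      vertex 0.000 0.000 16.000
      vertex 8.000 21.000 16.000
      vertex 0.000 21.000 16.000
    endloop
  endfacet
  facet normal 0.0000 -1.0000 0.0000
    outer loop
      vertex 0.000 0.000 0.000
      vertex 24.000 0.000 0.000
      vertex 24.000 0.000 16.000
    endloop
  endfacet
  facet normal 0.0000 -1.0000 0.0000
    outer loop
      vertex 0.000 0.000 0.000
      vertex 24.000 0.000 16.000
      vertex 0.000 0.000 16.000
    endloop
  endfacet
  facet normal 1.0000 0.0000 0.0000
    outer loop
      vertex 24.000 0.000 0.000
      vertex 24.000 3.000 0.000
      vertex 24.000 3.000 16.000
    endloop
  endfacet
  facet normal 1.0000 0.0000 0.0000
    outer loop
      vertex 24.000 0.000 0.000
      vertex 24.000 3.000 16.000
      vertex 24.000 0.000 16.000
    endloop
  endfacet
  facet normal 0.0000 1.0000 0.0000
    outer loop
      vertex 24.000 3.000 0.000
      vertex 8.000 3.000 0.000
      vertex 8.000 3.000 16.000
    endloop
  endfacet
  facet normal 0.0000 1.0000 0.0000
    outer loop
      vertex 24.000 3.000 0.000
      vertex 8.000 3.000 16.000
      vertex 24.000 3.000 16.000
    endloop
  endfacet
  facet normal 1.0000 0.0000 0.0000
    outer loop
      vertex 8.000 3.000 0.000
      vertex 8.000 21.000 0.000
      vertex 8.000 21.000 16.000
    endloop
  endfacet
  facet normal 1.0000 0.0000 0.0000
    outer loop
      vertex 8.000 3.000 0.000
      vertex 8.000 21.000 16.000
      vertex 8.000 3.000 16.000
    endloop
  endfacet
  facet normal 0.0000 1.0000 0.0000
    outer loop
      vertex 8.000 21.000 0.000
      vertex 0.000 21.000 0.000
      vertex 0.000 21.000 16.000
    endloop
  endfacet
  facet normal 0.0000 1.0000 0.0000
    outer loop
      vertex 8.000 21.000 0.000
      vertex 0.000 21.000 16.000
      vertex 8.000 21.000 16.000
    endloop
  endfacet
  facet normal -1.0000 0.0000 0.0000
    outer loop
      vertex 0.000 21.000 0.000
      vertex 0.000 0.000 0.000
      vertex 0.000 0.000 16.000
    endloop
  endfacet
  facet normal -1.0000 0.0000 0.0000
    outer loop
      vertex 0.000 21.000 0.000
      vertex 0.000 0.000 16.000
      vertex 0.000 21.000 16.000
    endloop
  endfacet
endsolid part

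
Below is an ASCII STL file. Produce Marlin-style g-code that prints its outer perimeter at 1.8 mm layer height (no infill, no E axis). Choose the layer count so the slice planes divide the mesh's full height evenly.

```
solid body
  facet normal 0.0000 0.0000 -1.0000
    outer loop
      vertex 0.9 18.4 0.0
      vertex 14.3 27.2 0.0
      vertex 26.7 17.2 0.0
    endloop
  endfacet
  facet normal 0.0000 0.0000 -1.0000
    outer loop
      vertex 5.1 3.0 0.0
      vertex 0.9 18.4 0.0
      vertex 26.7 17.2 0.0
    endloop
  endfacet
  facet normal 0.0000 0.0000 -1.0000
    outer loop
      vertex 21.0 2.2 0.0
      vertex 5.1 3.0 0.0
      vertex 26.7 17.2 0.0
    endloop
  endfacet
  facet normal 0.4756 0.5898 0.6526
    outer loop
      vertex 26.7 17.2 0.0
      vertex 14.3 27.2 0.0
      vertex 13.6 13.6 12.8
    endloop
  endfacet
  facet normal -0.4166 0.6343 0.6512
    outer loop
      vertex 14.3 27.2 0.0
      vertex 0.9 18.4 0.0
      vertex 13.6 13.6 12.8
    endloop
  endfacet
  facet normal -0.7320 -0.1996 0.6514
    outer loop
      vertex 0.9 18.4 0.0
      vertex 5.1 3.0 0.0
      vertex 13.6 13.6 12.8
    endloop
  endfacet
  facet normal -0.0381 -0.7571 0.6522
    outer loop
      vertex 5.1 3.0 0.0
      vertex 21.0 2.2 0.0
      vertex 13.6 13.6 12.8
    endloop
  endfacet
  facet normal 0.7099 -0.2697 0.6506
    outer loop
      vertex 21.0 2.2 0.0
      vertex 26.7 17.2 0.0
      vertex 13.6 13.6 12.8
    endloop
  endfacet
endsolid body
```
; perimeter-only toolpath
G21 ; units = mm
G90 ; absolute positioning
G28 ; home
; layer 1
G0 Z1.8
G0 X24.8 Y16.7
G1 X14.2 Y25.3
G1 X2.7 Y17.7
G1 X6.3 Y4.5
G1 X19.9 Y3.8
G1 X24.8 Y16.7
; layer 2
G0 Z3.7
G0 X23.0 Y16.2
G1 X14.1 Y23.3
G1 X4.5 Y17.0
G1 X7.5 Y6.0
G1 X18.9 Y5.5
G1 X23.0 Y16.2
; layer 3
G0 Z5.5
G0 X21.1 Y15.7
G1 X14.0 Y21.4
G1 X6.3 Y16.3
G1 X8.7 Y7.5
G1 X17.8 Y7.1
G1 X21.1 Y15.7
; layer 4
G0 Z7.3
G0 X19.2 Y15.1
G1 X13.9 Y19.4
G1 X8.2 Y15.7
G1 X10.0 Y9.1
G1 X16.8 Y8.7
G1 X19.2 Y15.1
; layer 5
G0 Z9.1
G0 X17.3 Y14.6
G1 X13.8 Y17.5
G1 X10.0 Y15.0
G1 X11.2 Y10.6
G1 X15.7 Y10.3
G1 X17.3 Y14.6
; layer 6
G0 Z11.0
G0 X15.5 Y14.1
G1 X13.7 Y15.5
G1 X11.8 Y14.3
G1 X12.4 Y12.1
G1 X14.7 Y12.0
G1 X15.5 Y14.1
M2 ; end

The solid is a regular 5-sided pyramid, base circumscribed radius ≈ 13.6 mm, apex at z ≈ 12.8 mm. Slicing at Δz = 1.8 mm — 7 equal slices spanning the solid's height, so layer i sits at z = i·h/7 — gives 6 non-empty perimeters. Each is a 5-segment closed polygon; G0 lifts to the layer z and rapids to the start vertex, then G1 traces the edges. The cross-section shrinks linearly with z (the slice at the apex is degenerate and omitted).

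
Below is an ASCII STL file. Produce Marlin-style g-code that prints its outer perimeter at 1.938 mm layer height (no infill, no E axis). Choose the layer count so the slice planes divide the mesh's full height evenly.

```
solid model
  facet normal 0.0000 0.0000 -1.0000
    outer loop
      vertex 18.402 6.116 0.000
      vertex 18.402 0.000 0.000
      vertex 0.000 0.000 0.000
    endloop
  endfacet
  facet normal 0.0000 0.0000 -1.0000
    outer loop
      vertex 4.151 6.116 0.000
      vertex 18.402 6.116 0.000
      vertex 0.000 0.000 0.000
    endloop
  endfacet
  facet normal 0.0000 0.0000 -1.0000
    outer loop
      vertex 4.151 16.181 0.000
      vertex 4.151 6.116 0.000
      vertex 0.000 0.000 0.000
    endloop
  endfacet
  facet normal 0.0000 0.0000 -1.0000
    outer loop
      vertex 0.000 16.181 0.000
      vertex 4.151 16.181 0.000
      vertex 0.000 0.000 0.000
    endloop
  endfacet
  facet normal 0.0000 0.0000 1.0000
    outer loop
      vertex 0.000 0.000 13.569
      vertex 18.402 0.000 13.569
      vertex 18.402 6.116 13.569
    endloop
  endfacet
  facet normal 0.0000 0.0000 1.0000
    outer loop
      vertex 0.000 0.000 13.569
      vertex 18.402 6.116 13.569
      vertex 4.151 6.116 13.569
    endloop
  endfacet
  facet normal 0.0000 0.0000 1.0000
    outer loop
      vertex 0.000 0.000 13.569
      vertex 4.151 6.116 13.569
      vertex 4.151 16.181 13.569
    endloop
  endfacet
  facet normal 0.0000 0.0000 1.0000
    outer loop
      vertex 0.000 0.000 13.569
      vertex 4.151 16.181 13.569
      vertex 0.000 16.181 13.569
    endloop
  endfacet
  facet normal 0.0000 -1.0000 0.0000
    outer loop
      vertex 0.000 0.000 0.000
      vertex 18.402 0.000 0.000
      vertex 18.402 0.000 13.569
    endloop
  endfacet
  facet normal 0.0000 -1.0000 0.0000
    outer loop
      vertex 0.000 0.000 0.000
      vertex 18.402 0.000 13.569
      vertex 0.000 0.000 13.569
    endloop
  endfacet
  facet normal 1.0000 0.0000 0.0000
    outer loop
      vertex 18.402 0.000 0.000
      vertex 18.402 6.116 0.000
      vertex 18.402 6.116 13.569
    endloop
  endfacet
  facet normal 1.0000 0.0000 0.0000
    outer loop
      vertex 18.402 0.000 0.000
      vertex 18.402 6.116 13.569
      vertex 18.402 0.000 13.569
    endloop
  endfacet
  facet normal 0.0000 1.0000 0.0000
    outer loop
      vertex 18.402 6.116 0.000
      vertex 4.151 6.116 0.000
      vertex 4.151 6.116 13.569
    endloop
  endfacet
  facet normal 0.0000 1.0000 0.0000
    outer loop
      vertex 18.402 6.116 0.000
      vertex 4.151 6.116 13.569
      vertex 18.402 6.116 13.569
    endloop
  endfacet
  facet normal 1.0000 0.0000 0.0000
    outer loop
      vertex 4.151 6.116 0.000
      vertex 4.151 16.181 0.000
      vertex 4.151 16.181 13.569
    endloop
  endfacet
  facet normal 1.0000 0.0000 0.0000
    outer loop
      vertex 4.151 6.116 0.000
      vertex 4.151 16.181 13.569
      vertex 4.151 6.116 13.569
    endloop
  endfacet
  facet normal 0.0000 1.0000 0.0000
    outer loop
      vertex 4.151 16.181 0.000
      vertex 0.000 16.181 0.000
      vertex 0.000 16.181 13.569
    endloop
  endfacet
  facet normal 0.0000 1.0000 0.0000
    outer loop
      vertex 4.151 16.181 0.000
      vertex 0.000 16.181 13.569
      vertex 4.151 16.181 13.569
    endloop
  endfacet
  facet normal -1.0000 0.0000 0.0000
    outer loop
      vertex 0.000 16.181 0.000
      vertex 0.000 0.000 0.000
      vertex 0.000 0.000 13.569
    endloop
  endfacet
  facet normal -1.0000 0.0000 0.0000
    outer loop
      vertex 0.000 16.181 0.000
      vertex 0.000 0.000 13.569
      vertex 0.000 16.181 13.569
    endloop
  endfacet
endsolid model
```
; perimeter-only toolpath
G21 ; units = mm
G90 ; absolute positioning
G28 ; home
; layer 1
G0 Z1.938
G0 X0.000 Y0.000
G1 X18.402 Y0.000
G1 X18.402 Y6.116
G1 X4.151 Y6.116
G1 X4.151 Y16.181
G1 X0.000 Y16.181
G1 X0.000 Y0.000
; layer 2
G0 Z3.877
G0 X0.000 Y0.000
G1 X18.402 Y0.000
G1 X18.402 Y6.116
G1 X4.151 Y6.116
G1 X4.151 Y16.181
G1 X0.000 Y16.181
G1 X0.000 Y0.000
; layer 3
G0 Z5.815
G0 X0.000 Y0.000
G1 X18.402 Y0.000
G1 X18.402 Y6.116
G1 X4.151 Y6.116
G1 X4.151 Y16.181
G1 X0.000 Y16.181
G1 X0.000 Y0.000
; layer 4
G0 Z7.754
G0 X0.000 Y0.000
G1 X18.402 Y0.000
G1 X18.402 Y6.116
G1 X4.151 Y6.116
G1 X4.151 Y16.181
G1 X0.000 Y16.181
G1 X0.000 Y0.000
; layer 5
G0 Z9.692
G0 X0.000 Y0.000
G1 X18.402 Y0.000
G1 X18.402 Y6.116
G1 X4.151 Y6.116
G1 X4.151 Y16.181
G1 X0.000 Y16.181
G1 X0.000 Y0.000
; layer 6
G0 Z11.631
G0 X0.000 Y0.000
G1 X18.402 Y0.000
G1 X18.402 Y6.116
G1 X4.151 Y6.116
G1 X4.151 Y16.181
G1 X0.000 Y16.181
G1 X0.000 Y0.000
; layer 7
G0 Z13.569
G0 X0.000 Y0.000
G1 X18.402 Y0.000
G1 X18.402 Y6.116
G1 X4.151 Y6.116
G1 X4.151 Y16.181
G1 X0.000 Y16.181
G1 X0.000 Y0.000
M2 ; end

The solid is an L-shaped prism: outer 18.4 × 16.2 mm, arm thicknesses ≈ 6.12 mm (horizontal) and 4.15 mm (vertical), extruded 13.6 mm in z. Slicing at Δz = 1.938 mm — 7 equal slices spanning the solid's height, so layer i sits at z = i·h/7 — gives 7 non-empty perimeters. Each is a 6-segment closed polygon; G0 lifts to the layer z and rapids to the start vertex, then G1 traces the edges.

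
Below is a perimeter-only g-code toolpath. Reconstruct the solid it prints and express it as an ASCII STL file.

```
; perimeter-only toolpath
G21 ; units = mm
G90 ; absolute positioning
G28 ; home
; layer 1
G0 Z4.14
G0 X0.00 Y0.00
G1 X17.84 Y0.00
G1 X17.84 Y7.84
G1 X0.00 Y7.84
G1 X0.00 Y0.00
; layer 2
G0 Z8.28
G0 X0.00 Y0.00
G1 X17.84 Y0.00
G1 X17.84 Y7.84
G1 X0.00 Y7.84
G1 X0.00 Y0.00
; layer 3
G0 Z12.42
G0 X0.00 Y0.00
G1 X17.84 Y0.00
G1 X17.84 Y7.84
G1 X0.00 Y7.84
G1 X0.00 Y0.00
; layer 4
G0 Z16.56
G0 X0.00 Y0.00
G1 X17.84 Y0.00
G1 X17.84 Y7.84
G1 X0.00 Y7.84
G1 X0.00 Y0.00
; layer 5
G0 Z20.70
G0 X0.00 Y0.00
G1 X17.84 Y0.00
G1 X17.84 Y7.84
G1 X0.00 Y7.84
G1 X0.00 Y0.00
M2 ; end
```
solid part
  facet normal 0.0000 0.0000 -1.0000
    outer loop
      vertex 17.84 7.84 0.00
      vertex 17.84 0.00 0.00
      vertex 0.00 0.00 0.00
    endloop
  endfacet
  facet normal 0.0000 0.0000 -1.0000
    outer loop
      vertex 0.00 7.84 0.00
      vertex 17.84 7.84 0.00
      vertex 0.00 0.00 0.00
    endloop
  endfacet
  facet normal 0.0000 0.0000 1.0000
    outer loop
      vertex 0.00 0.00 20.70
      vertex 17.84 0.00 20.70
      vertex 17.84 7.84 20.70
    endloop
  endfacet
  facet normal 0.0000 0.0000 1.0000
    outer loop
      vertex 0.00 0.00 20.70
      vertex 17.84 7.84 20.70
      vertex 0.00 7.84 20.70
    endloop
  endfacet
  facet normal 0.0000 -1.0000 0.0000
    outer loop
      vertex 0.00 0.00 0.00
      vertex 17.84 0.00 0.00
      vertex 17.84 0.00 20.70
    endloop
  endfacet
  facet normal 0.0000 -1.0000 0.0000
    outer loop
      vertex 0.00 0.00 0.00
      vertex 17.84 0.00 20.70
      vertex 0.00 0.00 20.70
    endloop
  endfacet
  facet normal 0.0000 1.0000 0.0000
    outer loop
      vertex 17.84 7.84 20.70
      vertex 17.84 7.84 0.00
      vertex 0.00 7.84 0.00
    endloop
  endfacet
  facet normal 0.0000 1.0000 0.0000
    outer loop
      vertex 0.00 7.84 20.70
      vertex 17.84 7.84 20.70
      vertex 0.00 7.84 0.00
    endloop
  endfacet
  facet normal -1.0000 0.0000 0.0000
    outer loop
      vertex 0.00 7.84 20.70
      vertex 0.00 7.84 0.00
      vertex 0.00 0.00 0.00
    endloop
  endfacet
  facet normal -1.0000 0.0000 0.0000
    outer loop
      vertex 0.00 0.00 20.70
      vertex 0.00 7.84 20.70
      vertex 0.00 0.00 0.00
    endloop
  endfacet
  facet normal 1.0000 0.0000 0.0000
    outer loop
      vertex 17.84 0.00 0.00
      vertex 17.84 7.84 0.00
      vertex 17.84 7.84 20.70
    endloop
  endfacet
  facet normal 1.0000 0.0000 0.0000
    outer loop
      vertex 17.84 0.00 0.00
      vertex 17.84 7.84 20.70
      vertex 17.84 0.00 20.70
    endloop
  endfacet
endsolid part

The G0 Z moves step by Δz≈4.14 mm. Every layer's G1 loop is the same polygon, so the solid is a straight extrusion of it from z=0 to z≈20.7. Closing with flat bottom and top caps and triangulating gives 12 facets — a rectangular box, roughly 17.8 × 7.84 mm footprint and 20.7 mm tall.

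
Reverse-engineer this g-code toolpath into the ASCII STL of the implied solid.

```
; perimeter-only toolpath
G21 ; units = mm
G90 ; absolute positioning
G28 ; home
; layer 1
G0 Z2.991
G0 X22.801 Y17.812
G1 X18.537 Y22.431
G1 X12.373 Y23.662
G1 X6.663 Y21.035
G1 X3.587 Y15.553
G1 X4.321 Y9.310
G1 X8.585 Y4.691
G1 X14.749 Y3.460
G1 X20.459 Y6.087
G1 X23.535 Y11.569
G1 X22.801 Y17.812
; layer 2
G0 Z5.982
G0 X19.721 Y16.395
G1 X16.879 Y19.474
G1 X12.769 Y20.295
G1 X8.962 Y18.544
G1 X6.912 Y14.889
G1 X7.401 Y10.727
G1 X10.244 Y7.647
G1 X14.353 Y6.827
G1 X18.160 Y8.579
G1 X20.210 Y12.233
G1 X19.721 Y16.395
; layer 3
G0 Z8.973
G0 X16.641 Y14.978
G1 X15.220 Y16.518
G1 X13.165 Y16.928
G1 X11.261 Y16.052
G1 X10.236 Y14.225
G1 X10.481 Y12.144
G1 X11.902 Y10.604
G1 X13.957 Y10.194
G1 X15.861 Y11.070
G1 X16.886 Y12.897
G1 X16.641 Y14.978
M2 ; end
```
solid part
  facet normal 0.0000 0.0000 -1.0000
    outer loop
      vertex 11.977 27.029 0.000
      vertex 20.196 25.388 0.000
      vertex 25.881 19.229 0.000
    endloop
  endfacet
  facet normal 0.0000 0.0000 -1.0000
    outer loop
      vertex 4.363 23.526 0.000
      vertex 11.977 27.029 0.000
      vertex 25.881 19.229 0.000
    endloop
  endfacet
  facet normal 0.0000 0.0000 -1.0000
    outer loop
      vertex 0.263 16.217 0.000
      vertex 4.363 23.526 0.000
      vertex 25.881 19.229 0.000
    endloop
  endfacet
  facet normal 0.0000 0.0000 -1.0000
    outer loop
      vertex 1.241 7.893 0.000
      vertex 0.263 16.217 0.000
      vertex 25.881 19.229 0.000
    endloop
  endfacet
  facet normal 0.0000 0.0000 -1.0000
    outer loop
      vertex 6.926 1.734 0.000
      vertex 1.241 7.893 0.000
      vertex 25.881 19.229 0.000
    endloop
  endfacet
  facet normal 0.0000 0.0000 -1.0000
    outer loop
      vertex 15.145 0.093 0.000
      vertex 6.926 1.734 0.000
      vertex 25.881 19.229 0.000
    endloop
  endfacet
  facet normal 0.0000 0.0000 -1.0000
    outer loop
      vertex 22.759 3.596 0.000
      vertex 15.145 0.093 0.000
      vertex 25.881 19.229 0.000
    endloop
  endfacet
  facet normal 0.0000 0.0000 -1.0000
    outer loop
      vertex 26.859 10.905 0.000
      vertex 22.759 3.596 0.000
      vertex 25.881 19.229 0.000
    endloop
  endfacet
  facet normal 0.4997 0.4613 0.7331
    outer loop
      vertex 25.881 19.229 0.000
      vertex 20.196 25.388 0.000
      vertex 13.561 13.561 11.964
    endloop
  endfacet
  facet normal 0.1332 0.6669 0.7331
    outer loop
      vertex 20.196 25.388 0.000
      vertex 11.977 27.029 0.000
      vertex 13.561 13.561 11.964
    endloop
  endfacet
  facet normal -0.2842 0.6178 0.7331
    outer loop
      vertex 11.977 27.029 0.000
      vertex 4.363 23.526 0.000
      vertex 13.561 13.561 11.964
    endloop
  endfacet
  facet normal -0.5931 0.3327 0.7331
    outer loop
      vertex 4.363 23.526 0.000
      vertex 0.263 16.217 0.000
      vertex 13.561 13.561 11.964
    endloop
  endfacet
  facet normal -0.6754 -0.0794 0.7331
    outer loop
      vertex 0.263 16.217 0.000
      vertex 1.241 7.893 0.000
      vertex 13.561 13.561 11.964
    endloop
  endfacet
  facet normal -0.4997 -0.4613 0.7331
    outer loop
      vertex 1.241 7.893 0.000
      vertex 6.926 1.734 0.000
      vertex 13.561 13.561 11.964
    endloop
  endfacet
  facet normal -0.1332 -0.6669 0.7331
    outer loop
      vertex 6.926 1.734 0.000
      vertex 15.145 0.093 0.000
      vertex 13.561 13.561 11.964
    endloop
  endfacet
  facet normal 0.2842 -0.6178 0.7331
    outer loop
      vertex 15.145 0.093 0.000
      vertex 22.759 3.596 0.000
      vertex 13.561 13.561 11.964
    endloop
  endfacet
  facet normal 0.5931 -0.3327 0.7331
    outer loop
      vertex 22.759 3.596 0.000
      vertex 26.859 10.905 0.000
      vertex 13.561 13.561 11.964
    endloop
  endfacet
  facet normal 0.6754 0.0794 0.7331
    outer loop
      vertex 26.859 10.905 0.000
      vertex 25.881 19.229 0.000
      vertex 13.561 13.561 11.964
    endloop
  endfacet
endsolid part

The G0 Z moves step by Δz≈2.991 mm. The G1 loops shrink linearly with z, so the solid tapers from its base footprint up to z≈12. Closing with a flat bottom cap and the tapered top and triangulating gives 18 facets — a regular 10-sided pyramid, base circumscribed radius ≈ 13.6 mm, apex at z ≈ 12 mm.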